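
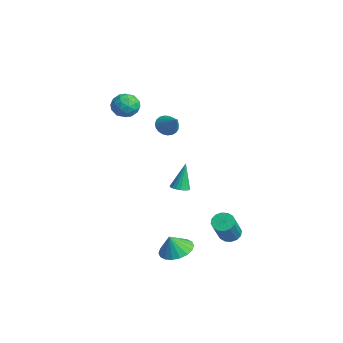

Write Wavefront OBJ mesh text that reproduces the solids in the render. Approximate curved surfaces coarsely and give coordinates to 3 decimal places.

v 3.615 0.299 -4.119
v 4.559 0.506 -4.031
v 3.605 -0.099 -3.061
v 4.369 0.869 -3.896
v 4.029 1.119 -3.805
v 3.607 1.207 -3.776
v 3.187 1.115 -3.815
v 2.852 0.862 -3.914
v 2.668 0.497 -4.053
v 2.671 0.093 -4.206
v 2.862 -0.27 -4.341
v 3.202 -0.52 -4.432
v 3.623 -0.608 -4.461
v 4.043 -0.516 -4.422
v 4.379 -0.263 -4.323
v 4.563 0.102 -4.184
v -3.318 0.59 3.044
v -2.653 0.972 3.44
v -3.007 -0.612 3.68
v -2.342 -0.23 4.076
v -3.151 -0.018 4.288
v -3.343 0.725 3.895
v -2.317 -0.365 3.225
v -2.509 0.378 2.832
v -2.035 0.381 3.552
v -2.55 0.596 4.209
v -3.11 -0.236 2.911
v -3.625 -0.021 3.568
v -3.013 0.887 3.186
v -2.647 -0.527 3.934
v -3.122 -0.402 4.059
v -2.732 -0.177 4.291
v -3.418 0.742 3.454
v -3.027 0.966 3.686
v -3.32 0.384 4.185
v -2.633 -0.606 3.434
v -2.242 -0.382 3.666
v -2.928 0.537 2.829
v -2.538 0.762 3.061
v -2.34 -0.024 2.935
v -2.259 0.764 3.484
v -2.076 0.057 3.858
v -2.061 -0.022 3.358
v -2.174 0.414 3.127
v -2.562 0.89 3.871
v -2.379 0.183 4.245
v -2.854 0.308 4.37
v -2.967 0.745 4.138
v -2.198 0.543 3.936
v -3.281 0.177 2.875
v -3.098 -0.53 3.249
v -2.693 -0.385 2.982
v -2.806 0.052 2.75
v -3.584 0.303 3.262
v -3.401 -0.404 3.636
v -3.486 -0.054 3.993
v -3.599 0.382 3.762
v -3.462 -0.183 3.184
v 2.835 3.76 -4.173
v 3.413 3.908 -4.431
v 4.343 3.048 -2.846
v 3.765 2.9 -2.587
v 3.332 4.173 -4.24
v 4.262 3.313 -2.655
v 3.118 4.328 -4.031
v 4.049 3.467 -2.445
v 2.829 4.33 -3.86
v 3.759 3.47 -2.274
v 2.541 4.18 -3.773
v 3.471 3.319 -2.187
v 2.331 3.917 -3.793
v 3.262 3.056 -2.207
v 2.257 3.612 -3.914
v 3.187 2.752 -2.329
v 2.338 3.347 -4.105
v 3.268 2.487 -2.52
v 2.551 3.193 -4.315
v 3.482 2.332 -2.729
v 2.841 3.19 -4.486
v 3.771 2.33 -2.9
v 3.129 3.341 -4.573
v 4.059 2.48 -2.987
v 3.338 3.604 -4.553
v 4.269 2.743 -2.967
v 1.198 1.587 -1.066
v 1.516 2.03 -1.139
v 0.922 2.053 0.546
v 1.294 2.112 -1.201
v 1.052 2.089 -1.236
v 0.84 1.968 -1.237
v 0.698 1.771 -1.204
v 0.656 1.537 -1.144
v 0.721 1.314 -1.069
v 0.88 1.144 -0.992
v 1.102 1.063 -0.931
v 1.344 1.085 -0.896
v 1.556 1.206 -0.894
v 1.698 1.403 -0.927
v 1.74 1.637 -0.987
v 1.675 1.86 -1.063
v -3.908 3.088 0.872
v -3.456 3.201 0.323
v -2.812 3.252 1.808
v -3.55 3.478 0.384
v -3.706 3.688 0.53
v -3.897 3.794 0.735
v -4.089 3.778 0.963
v -4.251 3.643 1.176
v -4.353 3.411 1.336
v -4.378 3.124 1.416
v -4.322 2.83 1.402
v -4.194 2.581 1.296
v -4.016 2.419 1.117
v -3.82 2.373 0.896
v -3.639 2.451 0.67
v -3.505 2.638 0.48
v -3.44 2.904 0.357
f 2 1 4
f 2 4 3
f 4 1 5
f 4 5 3
f 5 1 6
f 5 6 3
f 6 1 7
f 6 7 3
f 7 1 8
f 7 8 3
f 8 1 9
f 8 9 3
f 9 1 10
f 9 10 3
f 10 1 11
f 10 11 3
f 11 1 12
f 11 12 3
f 12 1 13
f 12 13 3
f 13 1 14
f 13 14 3
f 14 1 15
f 14 15 3
f 15 1 16
f 15 16 3
f 16 1 2
f 16 2 3
f 17 54 33
f 54 28 57
f 33 57 22
f 54 57 33
f 17 33 29
f 33 22 34
f 29 34 18
f 33 34 29
f 17 29 38
f 29 18 39
f 38 39 24
f 29 39 38
f 17 38 50
f 38 24 53
f 50 53 27
f 38 53 50
f 17 50 54
f 50 27 58
f 54 58 28
f 50 58 54
f 18 34 45
f 34 22 48
f 45 48 26
f 34 48 45
f 22 57 35
f 57 28 56
f 35 56 21
f 57 56 35
f 28 58 55
f 58 27 51
f 55 51 19
f 58 51 55
f 27 53 52
f 53 24 40
f 52 40 23
f 53 40 52
f 24 39 44
f 39 18 41
f 44 41 25
f 39 41 44
f 20 46 32
f 46 26 47
f 32 47 21
f 46 47 32
f 20 32 30
f 32 21 31
f 30 31 19
f 32 31 30
f 20 30 37
f 30 19 36
f 37 36 23
f 30 36 37
f 20 37 42
f 37 23 43
f 42 43 25
f 37 43 42
f 20 42 46
f 42 25 49
f 46 49 26
f 42 49 46
f 21 47 35
f 47 26 48
f 35 48 22
f 47 48 35
f 19 31 55
f 31 21 56
f 55 56 28
f 31 56 55
f 23 36 52
f 36 19 51
f 52 51 27
f 36 51 52
f 25 43 44
f 43 23 40
f 44 40 24
f 43 40 44
f 26 49 45
f 49 25 41
f 45 41 18
f 49 41 45
f 60 59 63
f 60 63 61
f 61 63 64
f 61 64 62
f 63 59 65
f 63 65 64
f 64 65 66
f 64 66 62
f 65 59 67
f 65 67 66
f 66 67 68
f 66 68 62
f 67 59 69
f 67 69 68
f 68 69 70
f 68 70 62
f 69 59 71
f 69 71 70
f 70 71 72
f 70 72 62
f 71 59 73
f 71 73 72
f 72 73 74
f 72 74 62
f 73 59 75
f 73 75 74
f 74 75 76
f 74 76 62
f 75 59 77
f 75 77 76
f 76 77 78
f 76 78 62
f 77 59 79
f 77 79 78
f 78 79 80
f 78 80 62
f 79 59 81
f 79 81 80
f 80 81 82
f 80 82 62
f 81 59 83
f 81 83 82
f 82 83 84
f 82 84 62
f 83 59 60
f 83 60 84
f 84 60 61
f 84 61 62
f 86 85 88
f 86 88 87
f 88 85 89
f 88 89 87
f 89 85 90
f 89 90 87
f 90 85 91
f 90 91 87
f 91 85 92
f 91 92 87
f 92 85 93
f 92 93 87
f 93 85 94
f 93 94 87
f 94 85 95
f 94 95 87
f 95 85 96
f 95 96 87
f 96 85 97
f 96 97 87
f 97 85 98
f 97 98 87
f 98 85 99
f 98 99 87
f 99 85 100
f 99 100 87
f 100 85 86
f 100 86 87
f 102 101 104
f 102 104 103
f 104 101 105
f 104 105 103
f 105 101 106
f 105 106 103
f 106 101 107
f 106 107 103
f 107 101 108
f 107 108 103
f 108 101 109
f 108 109 103
f 109 101 110
f 109 110 103
f 110 101 111
f 110 111 103
f 111 101 112
f 111 112 103
f 112 101 113
f 112 113 103
f 113 101 114
f 113 114 103
f 114 101 115
f 114 115 103
f 115 101 116
f 115 116 103
f 116 101 117
f 116 117 103
f 117 101 102
f 117 102 103



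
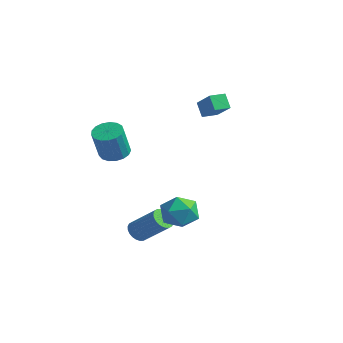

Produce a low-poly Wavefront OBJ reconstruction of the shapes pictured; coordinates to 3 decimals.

v -0.742 -3.201 -3.189
v -0.3 -3.43 -3.56
v 0.983 -2.927 -2.341
v 0.542 -2.699 -1.971
v -0.315 -3.201 -3.639
v 0.969 -2.699 -2.42
v -0.394 -2.973 -3.649
v 0.889 -2.47 -2.431
v -0.527 -2.78 -3.59
v 0.757 -2.277 -2.371
v -0.692 -2.65 -3.469
v 0.592 -2.148 -2.25
v -0.865 -2.605 -3.306
v 0.419 -2.102 -2.087
v -1.019 -2.65 -3.125
v 0.265 -2.148 -1.906
v -1.131 -2.78 -2.954
v 0.153 -2.277 -1.735
v -1.183 -2.973 -2.819
v 0.1 -2.47 -1.6
v -1.169 -3.201 -2.74
v 0.115 -2.699 -1.521
v -1.089 -3.43 -2.729
v 0.194 -2.927 -1.511
v -0.957 -3.623 -2.789
v 0.327 -3.12 -1.57
v -0.792 -3.752 -2.91
v 0.492 -3.25 -1.691
v -0.619 -3.798 -3.073
v 0.665 -3.295 -1.854
v -0.465 -3.752 -3.254
v 0.819 -3.25 -2.035
v -0.353 -3.623 -3.425
v 0.931 -3.12 -2.206
v -2.845 -2.823 1.238
v -2.108 -2.566 1.225
v -1.859 -3.2 2.87
v -2.595 -3.457 2.882
v -2.301 -2.279 1.365
v -2.052 -2.912 3.01
v -2.618 -2.116 1.476
v -2.369 -2.749 3.121
v -2.987 -2.115 1.532
v -2.738 -2.749 3.177
v -3.324 -2.277 1.521
v -3.075 -2.91 3.165
v -3.55 -2.563 1.445
v -3.301 -3.197 3.089
v -3.615 -2.91 1.321
v -3.366 -3.543 2.966
v -3.504 -3.236 1.178
v -3.255 -3.87 2.823
v -3.241 -3.468 1.049
v -2.992 -4.101 2.694
v -2.888 -3.552 0.963
v -2.639 -4.186 2.608
v -2.524 -3.469 0.94
v -2.275 -4.103 2.585
v -2.234 -3.239 0.985
v -1.985 -3.872 2.63
v -2.084 -2.913 1.088
v -1.835 -3.546 2.733
v 0.499 -1.807 -1.002
v 1.481 -1.522 -0.87
v 0.999 -3.098 -1.93
v 1.981 -2.813 -1.798
v 1.441 -3.183 -1.003
v 1.132 -2.385 -0.429
v 1.348 -2.235 -2.371
v 1.039 -1.437 -1.797
v 2.005 -1.786 -1.716
v 2.062 -2.372 -0.871
v 0.418 -2.248 -1.929
v 0.475 -2.834 -1.084
v -1.656 1.65 2.664
v -2.199 1.8 3.392
v -1.467 2.488 2.632
v -2.01 2.638 3.36
v -0.49 1.422 3.58
v -1.033 1.572 4.308
v -0.301 2.26 3.548
v -0.844 2.41 4.276
f 2 1 5
f 2 5 3
f 3 5 6
f 3 6 4
f 5 1 7
f 5 7 6
f 6 7 8
f 6 8 4
f 7 1 9
f 7 9 8
f 8 9 10
f 8 10 4
f 9 1 11
f 9 11 10
f 10 11 12
f 10 12 4
f 11 1 13
f 11 13 12
f 12 13 14
f 12 14 4
f 13 1 15
f 13 15 14
f 14 15 16
f 14 16 4
f 15 1 17
f 15 17 16
f 16 17 18
f 16 18 4
f 17 1 19
f 17 19 18
f 18 19 20
f 18 20 4
f 19 1 21
f 19 21 20
f 20 21 22
f 20 22 4
f 21 1 23
f 21 23 22
f 22 23 24
f 22 24 4
f 23 1 25
f 23 25 24
f 24 25 26
f 24 26 4
f 25 1 27
f 25 27 26
f 26 27 28
f 26 28 4
f 27 1 29
f 27 29 28
f 28 29 30
f 28 30 4
f 29 1 31
f 29 31 30
f 30 31 32
f 30 32 4
f 31 1 33
f 31 33 32
f 32 33 34
f 32 34 4
f 33 1 2
f 33 2 34
f 34 2 3
f 34 3 4
f 36 35 39
f 36 39 37
f 37 39 40
f 37 40 38
f 39 35 41
f 39 41 40
f 40 41 42
f 40 42 38
f 41 35 43
f 41 43 42
f 42 43 44
f 42 44 38
f 43 35 45
f 43 45 44
f 44 45 46
f 44 46 38
f 45 35 47
f 45 47 46
f 46 47 48
f 46 48 38
f 47 35 49
f 47 49 48
f 48 49 50
f 48 50 38
f 49 35 51
f 49 51 50
f 50 51 52
f 50 52 38
f 51 35 53
f 51 53 52
f 52 53 54
f 52 54 38
f 53 35 55
f 53 55 54
f 54 55 56
f 54 56 38
f 55 35 57
f 55 57 56
f 56 57 58
f 56 58 38
f 57 35 59
f 57 59 58
f 58 59 60
f 58 60 38
f 59 35 61
f 59 61 60
f 60 61 62
f 60 62 38
f 61 35 36
f 61 36 62
f 62 36 37
f 62 37 38
f 63 74 68
f 63 68 64
f 63 64 70
f 63 70 73
f 63 73 74
f 64 68 72
f 68 74 67
f 74 73 65
f 73 70 69
f 70 64 71
f 66 72 67
f 66 67 65
f 66 65 69
f 66 69 71
f 66 71 72
f 67 72 68
f 65 67 74
f 69 65 73
f 71 69 70
f 72 71 64
f 76 78 75
f 79 76 75
f 75 78 77
f 77 79 75
f 76 82 78
f 80 76 79
f 80 82 76
f 78 82 77
f 81 79 77
f 77 82 81
f 81 80 79
f 82 80 81



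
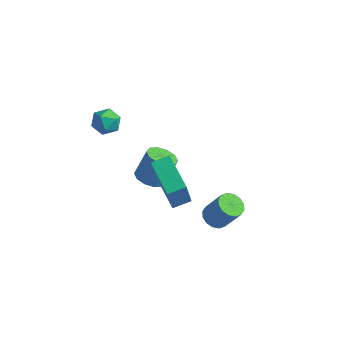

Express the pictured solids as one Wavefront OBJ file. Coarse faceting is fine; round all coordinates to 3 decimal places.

v 3.38 1.901 -2.434
v 3.902 1.481 -2.696
v 4.723 1.638 -1.308
v 4.2 2.059 -1.046
v 4 1.828 -2.792
v 4.821 1.985 -1.405
v 3.931 2.194 -2.793
v 4.752 2.351 -1.405
v 3.714 2.482 -2.698
v 4.535 2.639 -1.31
v 3.408 2.614 -2.531
v 4.229 2.771 -1.144
v 3.094 2.556 -2.339
v 3.915 2.713 -0.951
v 2.857 2.322 -2.172
v 3.678 2.479 -0.784
v 2.759 1.975 -2.075
v 3.58 2.132 -0.688
v 2.828 1.609 -2.075
v 3.649 1.766 -0.687
v 3.045 1.321 -2.17
v 3.866 1.478 -0.782
v 3.351 1.189 -2.336
v 4.172 1.346 -0.949
v 3.665 1.247 -2.529
v 4.486 1.404 -1.141
v -0.184 1.915 -1.395
v 0.048 1.171 0.555
v 0.367 2.714 -1.156
v 0.6 1.97 0.794
v 1.56 0.89 -1.994
v 1.793 0.146 -0.044
v 2.112 1.689 -1.755
v 2.344 0.945 0.195
v -1.453 3.076 -3.249
v -0.781 2.562 -3.163
v -0.476 3.211 -1.666
v -1.147 3.724 -1.751
v -0.617 3.007 -3.389
v -0.312 3.656 -1.892
v -0.773 3.478 -3.562
v -0.467 4.127 -2.065
v -1.188 3.795 -3.615
v -0.882 4.444 -2.118
v -1.704 3.838 -3.528
v -1.399 4.487 -2.031
v -2.124 3.589 -3.334
v -1.819 4.238 -1.837
v -2.288 3.144 -3.108
v -1.983 3.793 -1.611
v -2.133 2.673 -2.935
v -1.827 3.322 -1.438
v -1.718 2.356 -2.882
v -1.412 3.005 -1.385
v -1.201 2.313 -2.969
v -0.896 2.962 -1.472
v -2.758 1.637 2.9
v -2.293 1.884 2.271
v -3.007 0.496 2.269
v -2.542 0.743 1.64
v -2.195 0.563 2.361
v -2.041 1.268 2.751
v -3.259 1.112 1.789
v -3.105 1.817 2.179
v -2.603 1.559 1.585
v -1.945 1.22 1.938
v -3.355 1.16 2.602
v -2.697 0.821 2.955
f 2 1 5
f 2 5 3
f 3 5 6
f 3 6 4
f 5 1 7
f 5 7 6
f 6 7 8
f 6 8 4
f 7 1 9
f 7 9 8
f 8 9 10
f 8 10 4
f 9 1 11
f 9 11 10
f 10 11 12
f 10 12 4
f 11 1 13
f 11 13 12
f 12 13 14
f 12 14 4
f 13 1 15
f 13 15 14
f 14 15 16
f 14 16 4
f 15 1 17
f 15 17 16
f 16 17 18
f 16 18 4
f 17 1 19
f 17 19 18
f 18 19 20
f 18 20 4
f 19 1 21
f 19 21 20
f 20 21 22
f 20 22 4
f 21 1 23
f 21 23 22
f 22 23 24
f 22 24 4
f 23 1 25
f 23 25 24
f 24 25 26
f 24 26 4
f 25 1 2
f 25 2 26
f 26 2 3
f 26 3 4
f 28 30 27
f 31 28 27
f 27 30 29
f 29 31 27
f 28 34 30
f 32 28 31
f 32 34 28
f 30 34 29
f 33 31 29
f 29 34 33
f 33 32 31
f 34 32 33
f 36 35 39
f 36 39 37
f 37 39 40
f 37 40 38
f 39 35 41
f 39 41 40
f 40 41 42
f 40 42 38
f 41 35 43
f 41 43 42
f 42 43 44
f 42 44 38
f 43 35 45
f 43 45 44
f 44 45 46
f 44 46 38
f 45 35 47
f 45 47 46
f 46 47 48
f 46 48 38
f 47 35 49
f 47 49 48
f 48 49 50
f 48 50 38
f 49 35 51
f 49 51 50
f 50 51 52
f 50 52 38
f 51 35 53
f 51 53 52
f 52 53 54
f 52 54 38
f 53 35 55
f 53 55 54
f 54 55 56
f 54 56 38
f 55 35 36
f 55 36 56
f 56 36 37
f 56 37 38
f 57 68 62
f 57 62 58
f 57 58 64
f 57 64 67
f 57 67 68
f 58 62 66
f 62 68 61
f 68 67 59
f 67 64 63
f 64 58 65
f 60 66 61
f 60 61 59
f 60 59 63
f 60 63 65
f 60 65 66
f 61 66 62
f 59 61 68
f 63 59 67
f 65 63 64
f 66 65 58



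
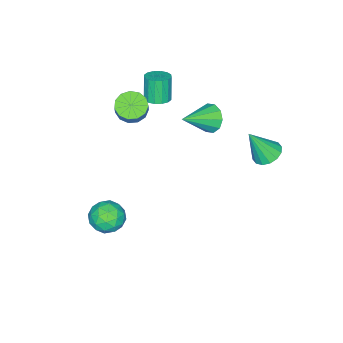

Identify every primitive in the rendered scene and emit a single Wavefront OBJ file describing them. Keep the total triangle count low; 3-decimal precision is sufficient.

v -3.283 -3.234 1.696
v -2.582 -3.331 1.876
v -2.997 -3.603 3.344
v -3.697 -3.506 3.164
v -2.645 -2.962 1.926
v -3.06 -3.234 3.395
v -2.88 -2.666 1.915
v -3.294 -2.938 3.383
v -3.222 -2.522 1.845
v -3.637 -2.794 3.313
v -3.58 -2.569 1.735
v -3.995 -2.84 3.203
v -3.859 -2.794 1.614
v -4.274 -3.066 3.083
v -3.983 -3.137 1.516
v -4.398 -3.409 2.984
v -3.92 -3.506 1.465
v -4.335 -3.778 2.934
v -3.686 -3.802 1.477
v -4.1 -4.074 2.945
v -3.343 -3.946 1.547
v -3.758 -4.218 3.015
v -2.985 -3.9 1.657
v -3.4 -4.171 3.125
v -2.706 -3.674 1.777
v -3.121 -3.946 3.246
v -1.763 -3.793 1.727
v -1.129 -4.394 1.617
v -0.664 -4.068 2.524
v -1.297 -3.467 2.633
v -0.973 -3.982 1.389
v -0.507 -3.657 2.296
v -1.067 -3.511 1.268
v -0.601 -3.185 2.175
v -1.382 -3.129 1.293
v -0.916 -2.803 2.199
v -1.818 -2.957 1.455
v -1.352 -2.632 2.362
v -2.237 -3.051 1.704
v -1.771 -2.726 2.611
v -2.505 -3.381 1.96
v -2.039 -3.055 2.867
v -2.537 -3.841 2.142
v -2.072 -3.516 3.048
v -2.324 -4.286 2.192
v -1.858 -3.96 3.099
v -1.933 -4.574 2.094
v -1.467 -4.249 3.001
v -1.487 -4.614 1.88
v -1.022 -4.289 2.787
v -3.932 3.177 0.214
v -3.411 2.636 -0.205
v -3.268 2.443 1.986
v -3.169 3.004 -0.144
v -3.132 3.419 0.014
v -3.309 3.769 0.225
v -3.653 3.96 0.433
v -4.072 3.941 0.582
v -4.453 3.718 0.633
v -4.695 3.349 0.571
v -4.733 2.934 0.414
v -4.556 2.585 0.203
v -4.212 2.394 -0.006
v -3.793 2.412 -0.155
v 1.868 -1.565 -3.401
v 2.571 -1.889 -4.097
v 2.169 -2.931 -2.463
v 2.872 -3.255 -3.159
v 3.066 -2.415 -2.576
v 2.88 -1.57 -3.155
v 1.86 -3.25 -3.405
v 1.674 -2.405 -3.984
v 2.566 -2.929 -4.1
v 3.311 -2.413 -3.587
v 1.429 -2.407 -2.973
v 2.174 -1.891 -2.46
v 2.193 -1.607 -3.831
v 2.547 -3.213 -2.729
v 2.661 -2.719 -2.386
v 3.074 -2.909 -2.795
v 2.374 -1.42 -3.278
v 2.788 -1.61 -3.687
v 3.078 -1.919 -2.793
v 1.952 -3.21 -2.873
v 2.366 -3.4 -3.282
v 1.666 -1.911 -3.765
v 2.079 -2.101 -4.174
v 1.662 -2.901 -3.767
v 2.603 -2.409 -4.242
v 2.78 -3.212 -3.691
v 2.186 -3.209 -3.835
v 2.076 -2.713 -4.176
v 3.041 -2.106 -3.941
v 3.218 -2.909 -3.39
v 3.332 -2.415 -3.047
v 3.223 -1.919 -3.387
v 3.038 -2.717 -3.942
v 1.522 -1.911 -3.17
v 1.699 -2.714 -2.619
v 1.517 -2.901 -3.173
v 1.408 -2.405 -3.513
v 1.96 -1.608 -2.869
v 2.137 -2.411 -2.318
v 2.664 -2.107 -2.384
v 2.554 -1.611 -2.725
v 1.702 -2.103 -2.618
v -4.454 -0.686 0.508
v -3.947 -0.147 -0.039
v -2.766 -1.334 1.432
v -4.086 0.153 0.424
v -4.365 0.132 0.919
v -4.678 -0.202 1.257
v -4.905 -0.72 1.308
v -4.96 -1.226 1.054
v -4.821 -1.525 0.591
v -4.542 -1.504 0.096
v -4.229 -1.171 -0.241
v -4.002 -0.652 -0.293
f 2 1 5
f 2 5 3
f 3 5 6
f 3 6 4
f 5 1 7
f 5 7 6
f 6 7 8
f 6 8 4
f 7 1 9
f 7 9 8
f 8 9 10
f 8 10 4
f 9 1 11
f 9 11 10
f 10 11 12
f 10 12 4
f 11 1 13
f 11 13 12
f 12 13 14
f 12 14 4
f 13 1 15
f 13 15 14
f 14 15 16
f 14 16 4
f 15 1 17
f 15 17 16
f 16 17 18
f 16 18 4
f 17 1 19
f 17 19 18
f 18 19 20
f 18 20 4
f 19 1 21
f 19 21 20
f 20 21 22
f 20 22 4
f 21 1 23
f 21 23 22
f 22 23 24
f 22 24 4
f 23 1 25
f 23 25 24
f 24 25 26
f 24 26 4
f 25 1 2
f 25 2 26
f 26 2 3
f 26 3 4
f 28 27 31
f 28 31 29
f 29 31 32
f 29 32 30
f 31 27 33
f 31 33 32
f 32 33 34
f 32 34 30
f 33 27 35
f 33 35 34
f 34 35 36
f 34 36 30
f 35 27 37
f 35 37 36
f 36 37 38
f 36 38 30
f 37 27 39
f 37 39 38
f 38 39 40
f 38 40 30
f 39 27 41
f 39 41 40
f 40 41 42
f 40 42 30
f 41 27 43
f 41 43 42
f 42 43 44
f 42 44 30
f 43 27 45
f 43 45 44
f 44 45 46
f 44 46 30
f 45 27 47
f 45 47 46
f 46 47 48
f 46 48 30
f 47 27 49
f 47 49 48
f 48 49 50
f 48 50 30
f 49 27 28
f 49 28 50
f 50 28 29
f 50 29 30
f 52 51 54
f 52 54 53
f 54 51 55
f 54 55 53
f 55 51 56
f 55 56 53
f 56 51 57
f 56 57 53
f 57 51 58
f 57 58 53
f 58 51 59
f 58 59 53
f 59 51 60
f 59 60 53
f 60 51 61
f 60 61 53
f 61 51 62
f 61 62 53
f 62 51 63
f 62 63 53
f 63 51 64
f 63 64 53
f 64 51 52
f 64 52 53
f 65 102 81
f 102 76 105
f 81 105 70
f 102 105 81
f 65 81 77
f 81 70 82
f 77 82 66
f 81 82 77
f 65 77 86
f 77 66 87
f 86 87 72
f 77 87 86
f 65 86 98
f 86 72 101
f 98 101 75
f 86 101 98
f 65 98 102
f 98 75 106
f 102 106 76
f 98 106 102
f 66 82 93
f 82 70 96
f 93 96 74
f 82 96 93
f 70 105 83
f 105 76 104
f 83 104 69
f 105 104 83
f 76 106 103
f 106 75 99
f 103 99 67
f 106 99 103
f 75 101 100
f 101 72 88
f 100 88 71
f 101 88 100
f 72 87 92
f 87 66 89
f 92 89 73
f 87 89 92
f 68 94 80
f 94 74 95
f 80 95 69
f 94 95 80
f 68 80 78
f 80 69 79
f 78 79 67
f 80 79 78
f 68 78 85
f 78 67 84
f 85 84 71
f 78 84 85
f 68 85 90
f 85 71 91
f 90 91 73
f 85 91 90
f 68 90 94
f 90 73 97
f 94 97 74
f 90 97 94
f 69 95 83
f 95 74 96
f 83 96 70
f 95 96 83
f 67 79 103
f 79 69 104
f 103 104 76
f 79 104 103
f 71 84 100
f 84 67 99
f 100 99 75
f 84 99 100
f 73 91 92
f 91 71 88
f 92 88 72
f 91 88 92
f 74 97 93
f 97 73 89
f 93 89 66
f 97 89 93
f 108 107 110
f 108 110 109
f 110 107 111
f 110 111 109
f 111 107 112
f 111 112 109
f 112 107 113
f 112 113 109
f 113 107 114
f 113 114 109
f 114 107 115
f 114 115 109
f 115 107 116
f 115 116 109
f 116 107 117
f 116 117 109
f 117 107 118
f 117 118 109
f 118 107 108
f 118 108 109



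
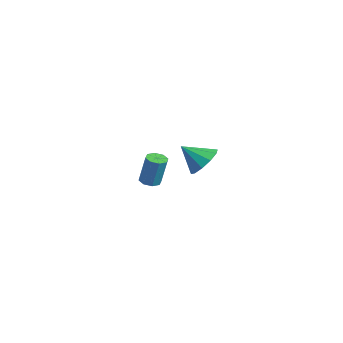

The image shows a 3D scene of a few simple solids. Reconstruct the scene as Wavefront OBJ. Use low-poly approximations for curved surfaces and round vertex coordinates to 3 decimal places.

v -3.491 -0.855 -4.073
v -2.943 -0.484 -4.229
v -2.581 -0.194 -2.263
v -3.129 -0.565 -2.107
v -3.375 -0.195 -4.192
v -3.012 0.094 -2.225
v -3.875 -0.293 -4.085
v -3.512 -0.004 -2.119
v -4.15 -0.72 -3.971
v -3.787 -0.431 -2.005
v -4.039 -1.226 -3.917
v -3.677 -0.936 -1.951
v -3.608 -1.514 -3.955
v -3.245 -1.225 -1.988
v -3.108 -1.416 -4.061
v -2.745 -1.127 -2.095
v -2.833 -0.989 -4.175
v -2.47 -0.7 -2.209
v 4.216 -0.846 1.087
v 5.161 -1.384 1.162
v 3.524 -1.914 2.153
v 5.155 -0.906 1.636
v 4.79 -0.405 1.901
v 4.206 -0.073 1.855
v 3.626 -0.036 1.515
v 3.271 -0.309 1.012
v 3.277 -0.787 0.537
v 3.641 -1.288 0.272
v 4.225 -1.62 0.319
v 4.806 -1.657 0.659
f 2 1 5
f 2 5 3
f 3 5 6
f 3 6 4
f 5 1 7
f 5 7 6
f 6 7 8
f 6 8 4
f 7 1 9
f 7 9 8
f 8 9 10
f 8 10 4
f 9 1 11
f 9 11 10
f 10 11 12
f 10 12 4
f 11 1 13
f 11 13 12
f 12 13 14
f 12 14 4
f 13 1 15
f 13 15 14
f 14 15 16
f 14 16 4
f 15 1 17
f 15 17 16
f 16 17 18
f 16 18 4
f 17 1 2
f 17 2 18
f 18 2 3
f 18 3 4
f 20 19 22
f 20 22 21
f 22 19 23
f 22 23 21
f 23 19 24
f 23 24 21
f 24 19 25
f 24 25 21
f 25 19 26
f 25 26 21
f 26 19 27
f 26 27 21
f 27 19 28
f 27 28 21
f 28 19 29
f 28 29 21
f 29 19 30
f 29 30 21
f 30 19 20
f 30 20 21



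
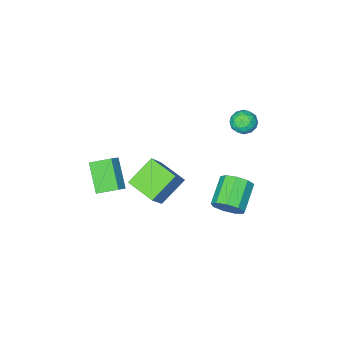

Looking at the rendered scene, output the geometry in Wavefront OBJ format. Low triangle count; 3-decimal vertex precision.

v -2.96 2.411 2.915
v -2.5 1.769 2.625
v -4.1 1.731 2.615
v -3.64 1.089 2.325
v -3.65 1.261 3.148
v -2.945 1.682 3.334
v -3.655 1.818 1.906
v -2.95 2.239 2.092
v -2.93 1.402 2.002
v -2.927 1.058 2.769
v -3.673 2.442 2.471
v -3.67 2.098 3.238
v -2.63 2.15 2.796
v -3.97 1.35 2.444
v -3.976 1.452 2.928
v -3.706 1.074 2.757
v -2.891 2.098 3.213
v -2.621 1.721 3.042
v -3.297 1.423 3.35
v -3.979 1.779 2.198
v -3.709 1.402 2.027
v -2.894 2.426 2.483
v -2.624 2.048 2.312
v -3.303 2.077 1.89
v -2.612 1.557 2.259
v -3.283 1.157 2.083
v -3.291 1.586 1.837
v -2.877 1.833 1.946
v -2.611 1.355 2.711
v -3.281 0.955 2.534
v -3.286 1.056 3.018
v -2.872 1.303 3.127
v -2.863 1.139 2.344
v -3.319 2.545 2.706
v -3.989 2.145 2.529
v -3.728 2.197 2.113
v -3.314 2.444 2.222
v -3.317 2.343 3.157
v -3.988 1.943 2.981
v -3.723 1.667 3.294
v -3.309 1.914 3.403
v -3.737 2.361 2.896
v 4.144 2.273 1.549
v 2.57 2.169 2.661
v 3.732 3.907 1.118
v 2.158 3.804 2.23
v 5.242 2.976 3.17
v 3.668 2.873 4.282
v 4.83 4.611 2.739
v 3.256 4.507 3.851
v 2.453 -2.269 -0.705
v 3.125 -1.961 -0.141
v 2.956 -0.82 -2.096
v 3.628 -0.512 -1.531
v 3.372 -3.168 -1.309
v 4.044 -2.86 -0.744
v 3.875 -1.719 -2.699
v 4.547 -1.411 -2.135
v -1.617 2.698 -3.756
v -0.965 2.453 -3.026
v -2.37 1.436 -2.113
v -3.023 1.682 -2.844
v -1.288 3.042 -2.866
v -2.693 2.026 -1.953
v -1.765 3.471 -3.123
v -3.17 2.454 -2.21
v -2.173 3.538 -3.676
v -3.578 2.522 -2.763
v -2.321 3.212 -4.267
v -3.726 2.196 -3.354
v -2.14 2.646 -4.619
v -3.545 1.629 -3.706
v -1.714 2.104 -4.567
v -3.12 1.088 -3.654
v -1.243 1.84 -4.136
v -2.649 0.824 -3.223
v -0.947 1.978 -3.527
v -2.353 0.961 -2.614
f 1 38 17
f 38 12 41
f 17 41 6
f 38 41 17
f 1 17 13
f 17 6 18
f 13 18 2
f 17 18 13
f 1 13 22
f 13 2 23
f 22 23 8
f 13 23 22
f 1 22 34
f 22 8 37
f 34 37 11
f 22 37 34
f 1 34 38
f 34 11 42
f 38 42 12
f 34 42 38
f 2 18 29
f 18 6 32
f 29 32 10
f 18 32 29
f 6 41 19
f 41 12 40
f 19 40 5
f 41 40 19
f 12 42 39
f 42 11 35
f 39 35 3
f 42 35 39
f 11 37 36
f 37 8 24
f 36 24 7
f 37 24 36
f 8 23 28
f 23 2 25
f 28 25 9
f 23 25 28
f 4 30 16
f 30 10 31
f 16 31 5
f 30 31 16
f 4 16 14
f 16 5 15
f 14 15 3
f 16 15 14
f 4 14 21
f 14 3 20
f 21 20 7
f 14 20 21
f 4 21 26
f 21 7 27
f 26 27 9
f 21 27 26
f 4 26 30
f 26 9 33
f 30 33 10
f 26 33 30
f 5 31 19
f 31 10 32
f 19 32 6
f 31 32 19
f 3 15 39
f 15 5 40
f 39 40 12
f 15 40 39
f 7 20 36
f 20 3 35
f 36 35 11
f 20 35 36
f 9 27 28
f 27 7 24
f 28 24 8
f 27 24 28
f 10 33 29
f 33 9 25
f 29 25 2
f 33 25 29
f 44 46 43
f 47 44 43
f 43 46 45
f 45 47 43
f 44 50 46
f 48 44 47
f 48 50 44
f 46 50 45
f 49 47 45
f 45 50 49
f 49 48 47
f 50 48 49
f 52 54 51
f 55 52 51
f 51 54 53
f 53 55 51
f 52 58 54
f 56 52 55
f 56 58 52
f 54 58 53
f 57 55 53
f 53 58 57
f 57 56 55
f 58 56 57
f 60 59 63
f 60 63 61
f 61 63 64
f 61 64 62
f 63 59 65
f 63 65 64
f 64 65 66
f 64 66 62
f 65 59 67
f 65 67 66
f 66 67 68
f 66 68 62
f 67 59 69
f 67 69 68
f 68 69 70
f 68 70 62
f 69 59 71
f 69 71 70
f 70 71 72
f 70 72 62
f 71 59 73
f 71 73 72
f 72 73 74
f 72 74 62
f 73 59 75
f 73 75 74
f 74 75 76
f 74 76 62
f 75 59 77
f 75 77 76
f 76 77 78
f 76 78 62
f 77 59 60
f 77 60 78
f 78 60 61
f 78 61 62



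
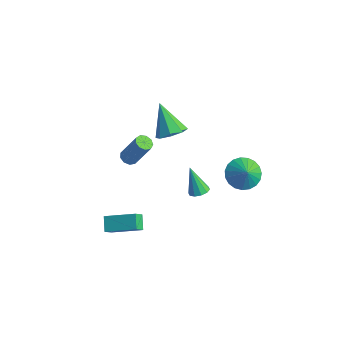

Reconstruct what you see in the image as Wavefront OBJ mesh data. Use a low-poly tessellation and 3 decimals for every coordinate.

v -2.001 0.013 3.128
v -1.497 -0.516 3.653
v -3.259 0.327 4.652
v -1.302 0.144 3.679
v -1.516 0.728 3.382
v -2.015 0.892 2.936
v -2.506 0.542 2.603
v -2.701 -0.118 2.578
v -2.487 -0.701 2.875
v -1.988 -0.866 3.32
v -3.362 -1.863 1.277
v -2.895 -1.834 1.05
v -2.111 -1.409 2.716
v -2.578 -1.437 2.943
v -3.054 -1.516 1.043
v -2.269 -1.09 2.709
v -3.356 -1.36 1.146
v -2.572 -0.934 2.812
v -3.662 -1.439 1.31
v -2.877 -1.013 2.976
v -3.827 -1.717 1.458
v -3.043 -1.291 3.124
v -3.775 -2.063 1.522
v -2.99 -1.637 3.188
v -3.53 -2.315 1.471
v -2.745 -1.889 3.137
v -3.206 -2.356 1.33
v -2.422 -1.93 2.996
v -2.955 -2.166 1.163
v -2.171 -1.74 2.829
v -2.886 -3.68 -2.477
v -2.762 -4.277 -1.815
v -1.469 -2.689 -1.849
v -1.345 -3.286 -1.187
v -2.295 -4.174 -3.033
v -2.171 -4.771 -2.371
v -0.878 -3.183 -2.405
v -0.754 -3.78 -1.743
v 0.288 3.188 -1.229
v 1.083 3.729 -1.598
v 0.892 2.872 -0.391
v 0.887 4.017 -1.348
v 0.588 4.162 -1.078
v 0.237 4.138 -0.834
v -0.106 3.95 -0.658
v -0.38 3.63 -0.581
v -0.539 3.233 -0.616
v -0.554 2.829 -0.757
v -0.424 2.487 -0.98
v -0.171 2.266 -1.245
v 0.161 2.205 -1.508
v 0.516 2.313 -1.723
v 0.831 2.573 -1.852
v 1.052 2.939 -1.873
v 1.141 3.348 -1.783
v -0.038 0.15 -0.75
v 0.363 0.554 -0.561
v -0.802 0.19 0.79
v 0.077 0.738 -0.708
v -0.254 0.697 -0.871
v -0.502 0.447 -0.988
v -0.573 0.084 -1.014
v -0.439 -0.254 -0.939
v -0.152 -0.437 -0.792
v 0.178 -0.396 -0.629
v 0.426 -0.146 -0.512
v 0.497 0.217 -0.486
f 2 1 4
f 2 4 3
f 4 1 5
f 4 5 3
f 5 1 6
f 5 6 3
f 6 1 7
f 6 7 3
f 7 1 8
f 7 8 3
f 8 1 9
f 8 9 3
f 9 1 10
f 9 10 3
f 10 1 2
f 10 2 3
f 12 11 15
f 12 15 13
f 13 15 16
f 13 16 14
f 15 11 17
f 15 17 16
f 16 17 18
f 16 18 14
f 17 11 19
f 17 19 18
f 18 19 20
f 18 20 14
f 19 11 21
f 19 21 20
f 20 21 22
f 20 22 14
f 21 11 23
f 21 23 22
f 22 23 24
f 22 24 14
f 23 11 25
f 23 25 24
f 24 25 26
f 24 26 14
f 25 11 27
f 25 27 26
f 26 27 28
f 26 28 14
f 27 11 29
f 27 29 28
f 28 29 30
f 28 30 14
f 29 11 12
f 29 12 30
f 30 12 13
f 30 13 14
f 32 34 31
f 35 32 31
f 31 34 33
f 33 35 31
f 32 38 34
f 36 32 35
f 36 38 32
f 34 38 33
f 37 35 33
f 33 38 37
f 37 36 35
f 38 36 37
f 40 39 42
f 40 42 41
f 42 39 43
f 42 43 41
f 43 39 44
f 43 44 41
f 44 39 45
f 44 45 41
f 45 39 46
f 45 46 41
f 46 39 47
f 46 47 41
f 47 39 48
f 47 48 41
f 48 39 49
f 48 49 41
f 49 39 50
f 49 50 41
f 50 39 51
f 50 51 41
f 51 39 52
f 51 52 41
f 52 39 53
f 52 53 41
f 53 39 54
f 53 54 41
f 54 39 55
f 54 55 41
f 55 39 40
f 55 40 41
f 57 56 59
f 57 59 58
f 59 56 60
f 59 60 58
f 60 56 61
f 60 61 58
f 61 56 62
f 61 62 58
f 62 56 63
f 62 63 58
f 63 56 64
f 63 64 58
f 64 56 65
f 64 65 58
f 65 56 66
f 65 66 58
f 66 56 67
f 66 67 58
f 67 56 57
f 67 57 58



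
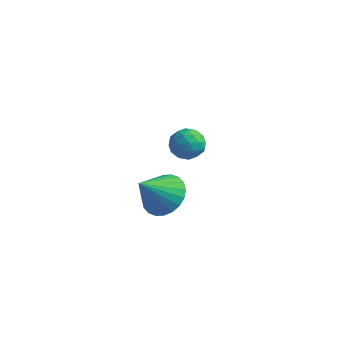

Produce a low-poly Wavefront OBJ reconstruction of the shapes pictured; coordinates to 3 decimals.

v 0.516 3.576 -0.986
v 1.186 3.294 -1.342
v 0.414 2.466 -0.298
v 1.084 2.184 -0.654
v 1.133 2.799 -0.13
v 1.196 3.485 -0.556
v 0.404 2.275 -1.084
v 0.467 2.961 -1.51
v 1.117 2.489 -1.403
v 1.567 2.814 -0.814
v 0.033 2.946 -0.826
v 0.483 3.271 -0.237
v 0.86 3.532 -1.224
v 0.74 2.228 -0.416
v 0.769 2.589 -0.108
v 1.163 2.423 -0.317
v 0.866 3.645 -0.762
v 1.259 3.479 -0.972
v 1.228 3.188 -0.259
v 0.341 2.281 -0.668
v 0.734 2.115 -0.878
v 0.437 3.337 -1.323
v 0.831 3.171 -1.532
v 0.372 2.572 -1.381
v 1.213 2.894 -1.47
v 1.153 2.241 -1.065
v 0.753 2.295 -1.318
v 0.79 2.698 -1.568
v 1.478 3.084 -1.123
v 1.418 2.432 -0.719
v 1.447 2.794 -0.411
v 1.484 3.197 -0.661
v 1.437 2.611 -1.159
v 0.182 3.328 -0.921
v 0.122 2.676 -0.517
v 0.116 2.563 -0.979
v 0.153 2.966 -1.229
v 0.447 3.519 -0.575
v 0.387 2.866 -0.17
v 0.81 3.062 -0.072
v 0.847 3.465 -0.322
v 0.163 3.149 -0.481
v 2.674 -1.842 0.091
v 3.503 -1.605 0.598
v 2.226 -2.878 1.309
v 3.253 -1.338 0.733
v 2.914 -1.148 0.77
v 2.539 -1.063 0.704
v 2.184 -1.097 0.545
v 1.904 -1.245 0.317
v 1.741 -1.483 0.054
v 1.72 -1.776 -0.203
v 1.845 -2.079 -0.415
v 2.095 -2.346 -0.55
v 2.434 -2.536 -0.588
v 2.809 -2.621 -0.522
v 3.163 -2.587 -0.362
v 3.444 -2.439 -0.134
v 3.606 -2.201 0.129
v 3.627 -1.908 0.386
f 1 38 17
f 38 12 41
f 17 41 6
f 38 41 17
f 1 17 13
f 17 6 18
f 13 18 2
f 17 18 13
f 1 13 22
f 13 2 23
f 22 23 8
f 13 23 22
f 1 22 34
f 22 8 37
f 34 37 11
f 22 37 34
f 1 34 38
f 34 11 42
f 38 42 12
f 34 42 38
f 2 18 29
f 18 6 32
f 29 32 10
f 18 32 29
f 6 41 19
f 41 12 40
f 19 40 5
f 41 40 19
f 12 42 39
f 42 11 35
f 39 35 3
f 42 35 39
f 11 37 36
f 37 8 24
f 36 24 7
f 37 24 36
f 8 23 28
f 23 2 25
f 28 25 9
f 23 25 28
f 4 30 16
f 30 10 31
f 16 31 5
f 30 31 16
f 4 16 14
f 16 5 15
f 14 15 3
f 16 15 14
f 4 14 21
f 14 3 20
f 21 20 7
f 14 20 21
f 4 21 26
f 21 7 27
f 26 27 9
f 21 27 26
f 4 26 30
f 26 9 33
f 30 33 10
f 26 33 30
f 5 31 19
f 31 10 32
f 19 32 6
f 31 32 19
f 3 15 39
f 15 5 40
f 39 40 12
f 15 40 39
f 7 20 36
f 20 3 35
f 36 35 11
f 20 35 36
f 9 27 28
f 27 7 24
f 28 24 8
f 27 24 28
f 10 33 29
f 33 9 25
f 29 25 2
f 33 25 29
f 44 43 46
f 44 46 45
f 46 43 47
f 46 47 45
f 47 43 48
f 47 48 45
f 48 43 49
f 48 49 45
f 49 43 50
f 49 50 45
f 50 43 51
f 50 51 45
f 51 43 52
f 51 52 45
f 52 43 53
f 52 53 45
f 53 43 54
f 53 54 45
f 54 43 55
f 54 55 45
f 55 43 56
f 55 56 45
f 56 43 57
f 56 57 45
f 57 43 58
f 57 58 45
f 58 43 59
f 58 59 45
f 59 43 60
f 59 60 45
f 60 43 44
f 60 44 45



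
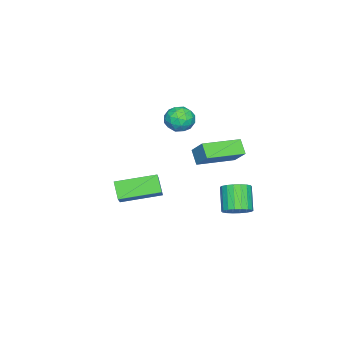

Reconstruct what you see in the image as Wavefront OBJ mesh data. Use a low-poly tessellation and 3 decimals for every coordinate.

v -2.198 2.817 0.768
v -1.778 3.481 1.566
v -1.784 3.228 0.207
v -1.363 3.893 1.004
v -0.777 1.667 0.976
v -0.356 2.332 1.773
v -0.362 2.079 0.414
v 0.058 2.743 1.212
v -4.591 -1.727 -3.846
v -3.36 -1.198 -2.783
v -4.114 -1.284 -4.618
v -2.884 -0.754 -3.555
v -3.576 -3.406 -4.185
v -2.346 -2.876 -3.122
v -3.1 -2.962 -4.957
v -1.869 -2.433 -3.894
v -2.622 3.037 -3.599
v -2.107 3.136 -3.135
v -2.924 2.702 -2.137
v -3.438 2.603 -2.601
v -2.254 3.411 -3.135
v -3.07 2.977 -2.138
v -2.473 3.611 -3.228
v -3.29 3.178 -2.23
v -2.722 3.698 -3.393
v -3.539 3.265 -2.396
v -2.951 3.654 -3.6
v -3.768 3.221 -2.603
v -3.115 3.488 -3.806
v -3.931 3.054 -2.809
v -3.181 3.232 -3.972
v -3.998 2.799 -2.974
v -3.136 2.938 -4.063
v -3.953 2.504 -3.065
v -2.99 2.663 -4.062
v -3.806 2.229 -3.065
v -2.77 2.462 -3.97
v -3.587 2.029 -2.972
v -2.521 2.375 -3.804
v -3.338 1.942 -2.807
v -2.292 2.419 -3.597
v -3.109 1.986 -2.6
v -2.129 2.586 -3.391
v -2.945 2.152 -2.394
v -2.062 2.841 -3.226
v -2.879 2.408 -2.228
v -2.331 0.901 1.291
v -1.788 0.418 1.409
v -3.052 0.262 1.991
v -2.509 -0.221 2.109
v -2.464 0.458 2.389
v -2.019 0.853 1.956
v -2.821 -0.173 1.444
v -2.376 0.222 1.011
v -2.091 -0.246 1.503
v -1.87 0.144 2.087
v -2.97 0.536 1.313
v -2.749 0.926 1.897
v -1.997 0.716 1.288
v -2.843 -0.036 2.112
v -2.817 0.363 2.276
v -2.498 0.079 2.345
v -2.132 0.972 1.61
v -1.813 0.688 1.679
v -2.21 0.711 2.255
v -3.027 -0.008 1.721
v -2.708 -0.292 1.79
v -2.342 0.601 1.055
v -2.023 0.317 1.124
v -2.63 -0.031 1.145
v -1.856 0.042 1.413
v -2.279 -0.334 1.824
v -2.463 -0.306 1.434
v -2.201 -0.074 1.179
v -1.726 0.271 1.756
v -2.149 -0.105 2.168
v -2.123 0.294 2.332
v -1.861 0.527 2.078
v -1.904 -0.119 1.812
v -2.691 0.785 1.232
v -3.114 0.409 1.644
v -2.979 0.153 1.322
v -2.717 0.386 1.068
v -2.561 1.014 1.576
v -2.984 0.638 1.987
v -2.639 0.754 2.221
v -2.377 0.986 1.966
v -2.936 0.799 1.588
f 2 4 1
f 5 2 1
f 1 4 3
f 3 5 1
f 2 8 4
f 6 2 5
f 6 8 2
f 4 8 3
f 7 5 3
f 3 8 7
f 7 6 5
f 8 6 7
f 10 12 9
f 13 10 9
f 9 12 11
f 11 13 9
f 10 16 12
f 14 10 13
f 14 16 10
f 12 16 11
f 15 13 11
f 11 16 15
f 15 14 13
f 16 14 15
f 18 17 21
f 18 21 19
f 19 21 22
f 19 22 20
f 21 17 23
f 21 23 22
f 22 23 24
f 22 24 20
f 23 17 25
f 23 25 24
f 24 25 26
f 24 26 20
f 25 17 27
f 25 27 26
f 26 27 28
f 26 28 20
f 27 17 29
f 27 29 28
f 28 29 30
f 28 30 20
f 29 17 31
f 29 31 30
f 30 31 32
f 30 32 20
f 31 17 33
f 31 33 32
f 32 33 34
f 32 34 20
f 33 17 35
f 33 35 34
f 34 35 36
f 34 36 20
f 35 17 37
f 35 37 36
f 36 37 38
f 36 38 20
f 37 17 39
f 37 39 38
f 38 39 40
f 38 40 20
f 39 17 41
f 39 41 40
f 40 41 42
f 40 42 20
f 41 17 43
f 41 43 42
f 42 43 44
f 42 44 20
f 43 17 45
f 43 45 44
f 44 45 46
f 44 46 20
f 45 17 18
f 45 18 46
f 46 18 19
f 46 19 20
f 47 84 63
f 84 58 87
f 63 87 52
f 84 87 63
f 47 63 59
f 63 52 64
f 59 64 48
f 63 64 59
f 47 59 68
f 59 48 69
f 68 69 54
f 59 69 68
f 47 68 80
f 68 54 83
f 80 83 57
f 68 83 80
f 47 80 84
f 80 57 88
f 84 88 58
f 80 88 84
f 48 64 75
f 64 52 78
f 75 78 56
f 64 78 75
f 52 87 65
f 87 58 86
f 65 86 51
f 87 86 65
f 58 88 85
f 88 57 81
f 85 81 49
f 88 81 85
f 57 83 82
f 83 54 70
f 82 70 53
f 83 70 82
f 54 69 74
f 69 48 71
f 74 71 55
f 69 71 74
f 50 76 62
f 76 56 77
f 62 77 51
f 76 77 62
f 50 62 60
f 62 51 61
f 60 61 49
f 62 61 60
f 50 60 67
f 60 49 66
f 67 66 53
f 60 66 67
f 50 67 72
f 67 53 73
f 72 73 55
f 67 73 72
f 50 72 76
f 72 55 79
f 76 79 56
f 72 79 76
f 51 77 65
f 77 56 78
f 65 78 52
f 77 78 65
f 49 61 85
f 61 51 86
f 85 86 58
f 61 86 85
f 53 66 82
f 66 49 81
f 82 81 57
f 66 81 82
f 55 73 74
f 73 53 70
f 74 70 54
f 73 70 74
f 56 79 75
f 79 55 71
f 75 71 48
f 79 71 75



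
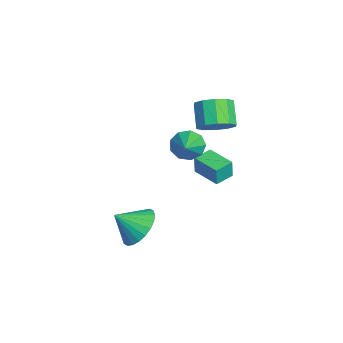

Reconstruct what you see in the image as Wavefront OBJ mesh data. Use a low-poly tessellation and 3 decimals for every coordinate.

v -0.962 2.469 2.233
v -0.681 2.039 1.594
v 0.402 2.211 3.007
v -0.545 2.58 1.535
v -0.605 3.069 1.803
v -0.831 3.278 2.272
v -1.119 3.108 2.722
v -1.334 2.639 2.944
v -1.374 2.091 2.832
v -1.222 1.72 2.441
v -0.948 1.699 1.951
v 3.504 -0.105 0.364
v 4.19 -0.638 -0.26
v 3.496 -1.135 1.236
v 4.452 -0.429 -0.011
v 4.57 -0.171 0.296
v 4.525 0.097 0.612
v 4.325 0.334 0.892
v 4 0.505 1.09
v 3.6 0.583 1.179
v 3.185 0.556 1.143
v 2.818 0.429 0.989
v 2.556 0.22 0.739
v 2.439 -0.038 0.433
v 2.483 -0.306 0.116
v 2.683 -0.543 -0.163
v 3.008 -0.714 -0.362
v 3.409 -0.792 -0.45
v 3.824 -0.765 -0.414
v -0.899 2.792 0.492
v -0.797 2.748 1.476
v -1.466 3.573 0.585
v -1.364 3.53 1.569
v 0.244 3.63 0.411
v 0.346 3.587 1.395
v -0.323 4.412 0.504
v -0.221 4.368 1.488
v -1.083 3.764 3.286
v -0.553 4.278 3.834
v -1.527 4.271 4.783
v -2.057 3.756 4.234
v -0.866 4.628 3.515
v -1.841 4.621 4.463
v -1.263 4.648 3.108
v -2.237 4.641 4.056
v -1.59 4.33 2.768
v -2.565 4.323 3.717
v -1.724 3.796 2.627
v -2.699 3.789 3.575
v -1.613 3.249 2.737
v -2.587 3.242 3.686
v -1.299 2.899 3.057
v -2.274 2.892 4.005
v -0.903 2.879 3.464
v -1.877 2.872 4.412
v -0.575 3.197 3.803
v -1.55 3.19 4.752
v -0.441 3.731 3.945
v -1.416 3.724 4.893
f 2 1 4
f 2 4 3
f 4 1 5
f 4 5 3
f 5 1 6
f 5 6 3
f 6 1 7
f 6 7 3
f 7 1 8
f 7 8 3
f 8 1 9
f 8 9 3
f 9 1 10
f 9 10 3
f 10 1 11
f 10 11 3
f 11 1 2
f 11 2 3
f 13 12 15
f 13 15 14
f 15 12 16
f 15 16 14
f 16 12 17
f 16 17 14
f 17 12 18
f 17 18 14
f 18 12 19
f 18 19 14
f 19 12 20
f 19 20 14
f 20 12 21
f 20 21 14
f 21 12 22
f 21 22 14
f 22 12 23
f 22 23 14
f 23 12 24
f 23 24 14
f 24 12 25
f 24 25 14
f 25 12 26
f 25 26 14
f 26 12 27
f 26 27 14
f 27 12 28
f 27 28 14
f 28 12 29
f 28 29 14
f 29 12 13
f 29 13 14
f 31 33 30
f 34 31 30
f 30 33 32
f 32 34 30
f 31 37 33
f 35 31 34
f 35 37 31
f 33 37 32
f 36 34 32
f 32 37 36
f 36 35 34
f 37 35 36
f 39 38 42
f 39 42 40
f 40 42 43
f 40 43 41
f 42 38 44
f 42 44 43
f 43 44 45
f 43 45 41
f 44 38 46
f 44 46 45
f 45 46 47
f 45 47 41
f 46 38 48
f 46 48 47
f 47 48 49
f 47 49 41
f 48 38 50
f 48 50 49
f 49 50 51
f 49 51 41
f 50 38 52
f 50 52 51
f 51 52 53
f 51 53 41
f 52 38 54
f 52 54 53
f 53 54 55
f 53 55 41
f 54 38 56
f 54 56 55
f 55 56 57
f 55 57 41
f 56 38 58
f 56 58 57
f 57 58 59
f 57 59 41
f 58 38 39
f 58 39 59
f 59 39 40
f 59 40 41



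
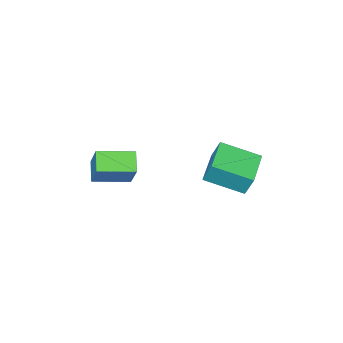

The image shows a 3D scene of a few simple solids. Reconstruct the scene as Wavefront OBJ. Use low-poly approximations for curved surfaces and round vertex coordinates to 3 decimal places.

v 1.788 -0.596 -2.479
v 1.207 -1.266 -1.763
v 2.336 0.389 -1.114
v 1.755 -0.281 -0.398
v 3.185 -1.619 -2.302
v 2.604 -2.289 -1.586
v 3.733 -0.634 -0.937
v 3.152 -1.304 -0.221
v -3.524 1.677 -2.997
v -3.587 2.151 -1.941
v -1.915 2.73 -3.374
v -1.978 3.205 -2.317
v -2.382 0.195 -2.263
v -2.445 0.67 -1.206
v -0.773 1.249 -2.639
v -0.836 1.723 -1.583
f 2 4 1
f 5 2 1
f 1 4 3
f 3 5 1
f 2 8 4
f 6 2 5
f 6 8 2
f 4 8 3
f 7 5 3
f 3 8 7
f 7 6 5
f 8 6 7
f 10 12 9
f 13 10 9
f 9 12 11
f 11 13 9
f 10 16 12
f 14 10 13
f 14 16 10
f 12 16 11
f 15 13 11
f 11 16 15
f 15 14 13
f 16 14 15



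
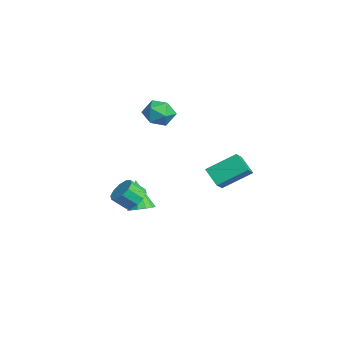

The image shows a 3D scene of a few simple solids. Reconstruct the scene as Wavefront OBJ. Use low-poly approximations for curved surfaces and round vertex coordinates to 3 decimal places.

v 0.989 -1.692 -1.826
v 1.878 -1.733 -1.828
v 1.84 -2.589 -1.016
v 0.951 -2.548 -1.014
v 1.725 -1.366 -1.448
v 1.688 -2.221 -0.636
v 1.292 -1.123 -1.212
v 1.254 -1.979 -0.4
v 0.742 -1.098 -1.211
v 0.704 -1.953 -0.399
v 0.287 -1.3 -1.445
v 0.249 -2.155 -0.633
v 0.1 -1.651 -1.824
v 0.062 -2.507 -1.012
v 0.252 -2.019 -2.204
v 0.215 -2.874 -1.392
v 0.686 -2.261 -2.44
v 0.648 -3.117 -1.628
v 1.236 -2.287 -2.441
v 1.198 -3.142 -1.629
v 1.691 -2.085 -2.207
v 1.653 -2.94 -1.395
v -3.218 -0.806 -4.848
v -2.682 -0.205 -4.519
v -4.182 -1.014 -2.892
v -3.074 0.037 -4.687
v -3.512 0.011 -4.906
v -3.856 -0.275 -5.106
v -3.998 -0.729 -5.224
v -3.892 -1.208 -5.223
v -3.572 -1.559 -5.102
v -3.139 -1.671 -4.901
v -2.732 -1.508 -4.682
v -2.478 -1.123 -4.516
v -2.46 -0.637 -4.456
v 0.443 2.746 -0.245
v 1.23 2.283 0.403
v 0.543 4.525 0.903
v 1.33 4.063 1.552
v 1.43 3.237 -1.092
v 2.217 2.775 -0.443
v 1.53 5.017 0.057
v 2.317 4.554 0.705
v -1.795 0.548 4.559
v -1.047 0.345 3.803
v -3.033 -0.125 3.517
v -2.285 -0.328 2.761
v -2.285 -0.89 3.687
v -1.521 -0.474 4.331
v -2.559 0.694 2.989
v -1.795 1.11 3.633
v -1.519 0.435 2.833
v -1.35 -0.544 3.264
v -2.73 0.764 4.056
v -2.561 -0.215 4.487
f 2 1 5
f 2 5 3
f 3 5 6
f 3 6 4
f 5 1 7
f 5 7 6
f 6 7 8
f 6 8 4
f 7 1 9
f 7 9 8
f 8 9 10
f 8 10 4
f 9 1 11
f 9 11 10
f 10 11 12
f 10 12 4
f 11 1 13
f 11 13 12
f 12 13 14
f 12 14 4
f 13 1 15
f 13 15 14
f 14 15 16
f 14 16 4
f 15 1 17
f 15 17 16
f 16 17 18
f 16 18 4
f 17 1 19
f 17 19 18
f 18 19 20
f 18 20 4
f 19 1 21
f 19 21 20
f 20 21 22
f 20 22 4
f 21 1 2
f 21 2 22
f 22 2 3
f 22 3 4
f 24 23 26
f 24 26 25
f 26 23 27
f 26 27 25
f 27 23 28
f 27 28 25
f 28 23 29
f 28 29 25
f 29 23 30
f 29 30 25
f 30 23 31
f 30 31 25
f 31 23 32
f 31 32 25
f 32 23 33
f 32 33 25
f 33 23 34
f 33 34 25
f 34 23 35
f 34 35 25
f 35 23 24
f 35 24 25
f 37 39 36
f 40 37 36
f 36 39 38
f 38 40 36
f 37 43 39
f 41 37 40
f 41 43 37
f 39 43 38
f 42 40 38
f 38 43 42
f 42 41 40
f 43 41 42
f 44 55 49
f 44 49 45
f 44 45 51
f 44 51 54
f 44 54 55
f 45 49 53
f 49 55 48
f 55 54 46
f 54 51 50
f 51 45 52
f 47 53 48
f 47 48 46
f 47 46 50
f 47 50 52
f 47 52 53
f 48 53 49
f 46 48 55
f 50 46 54
f 52 50 51
f 53 52 45



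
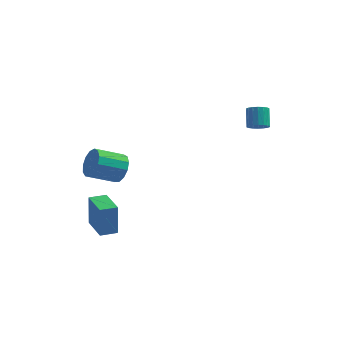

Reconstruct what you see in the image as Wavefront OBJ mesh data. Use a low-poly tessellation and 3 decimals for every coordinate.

v -4.724 -3.569 -4.409
v -4.745 -3.432 -2.394
v -3.873 -2.939 -4.443
v -3.894 -2.801 -2.428
v -3.586 -5.099 -4.292
v -3.607 -4.961 -2.277
v -2.735 -4.468 -4.326
v -2.756 -4.331 -2.311
v -3.03 -2.849 -0.059
v -2.448 -3.122 0.707
v -3.889 -4.005 1.485
v -4.47 -3.731 0.719
v -2.675 -2.627 0.849
v -4.116 -3.509 1.627
v -3.015 -2.201 0.703
v -4.455 -3.084 1.481
v -3.359 -1.982 0.315
v -4.8 -2.864 1.093
v -3.599 -2.037 -0.192
v -5.039 -2.92 0.586
v -3.658 -2.35 -0.657
v -5.098 -3.233 0.121
v -3.517 -2.822 -0.932
v -4.958 -3.704 -0.154
v -3.222 -3.302 -0.929
v -4.663 -4.184 -0.151
v -2.866 -3.638 -0.651
v -4.307 -4.52 0.127
v -2.562 -3.724 -0.184
v -4.002 -4.606 0.594
v -2.406 -3.531 0.322
v -3.847 -4.414 1.1
v 3.758 2.029 1.615
v 4.426 2.081 1.73
v 4.19 2.923 2.72
v 3.522 2.871 2.605
v 4.375 2.302 1.53
v 4.139 3.144 2.519
v 4.201 2.469 1.347
v 3.965 3.311 2.336
v 3.94 2.549 1.217
v 3.704 3.391 2.206
v 3.643 2.526 1.165
v 3.407 3.367 2.155
v 3.368 2.404 1.203
v 3.132 3.246 2.192
v 3.171 2.208 1.323
v 2.935 3.05 2.312
v 3.09 1.977 1.5
v 2.854 2.819 2.49
v 3.141 1.756 1.701
v 2.905 2.598 2.69
v 3.315 1.589 1.884
v 3.079 2.431 2.873
v 3.576 1.509 2.014
v 3.34 2.351 3.003
v 3.873 1.533 2.065
v 3.637 2.374 3.055
v 4.148 1.654 2.028
v 3.912 2.496 3.017
v 4.345 1.85 1.908
v 4.109 2.692 2.897
f 2 4 1
f 5 2 1
f 1 4 3
f 3 5 1
f 2 8 4
f 6 2 5
f 6 8 2
f 4 8 3
f 7 5 3
f 3 8 7
f 7 6 5
f 8 6 7
f 10 9 13
f 10 13 11
f 11 13 14
f 11 14 12
f 13 9 15
f 13 15 14
f 14 15 16
f 14 16 12
f 15 9 17
f 15 17 16
f 16 17 18
f 16 18 12
f 17 9 19
f 17 19 18
f 18 19 20
f 18 20 12
f 19 9 21
f 19 21 20
f 20 21 22
f 20 22 12
f 21 9 23
f 21 23 22
f 22 23 24
f 22 24 12
f 23 9 25
f 23 25 24
f 24 25 26
f 24 26 12
f 25 9 27
f 25 27 26
f 26 27 28
f 26 28 12
f 27 9 29
f 27 29 28
f 28 29 30
f 28 30 12
f 29 9 31
f 29 31 30
f 30 31 32
f 30 32 12
f 31 9 10
f 31 10 32
f 32 10 11
f 32 11 12
f 34 33 37
f 34 37 35
f 35 37 38
f 35 38 36
f 37 33 39
f 37 39 38
f 38 39 40
f 38 40 36
f 39 33 41
f 39 41 40
f 40 41 42
f 40 42 36
f 41 33 43
f 41 43 42
f 42 43 44
f 42 44 36
f 43 33 45
f 43 45 44
f 44 45 46
f 44 46 36
f 45 33 47
f 45 47 46
f 46 47 48
f 46 48 36
f 47 33 49
f 47 49 48
f 48 49 50
f 48 50 36
f 49 33 51
f 49 51 50
f 50 51 52
f 50 52 36
f 51 33 53
f 51 53 52
f 52 53 54
f 52 54 36
f 53 33 55
f 53 55 54
f 54 55 56
f 54 56 36
f 55 33 57
f 55 57 56
f 56 57 58
f 56 58 36
f 57 33 59
f 57 59 58
f 58 59 60
f 58 60 36
f 59 33 61
f 59 61 60
f 60 61 62
f 60 62 36
f 61 33 34
f 61 34 62
f 62 34 35
f 62 35 36



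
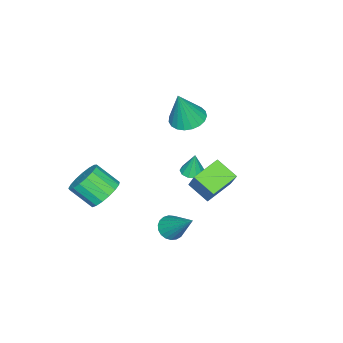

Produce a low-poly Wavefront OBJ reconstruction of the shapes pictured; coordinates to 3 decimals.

v 3.838 -2.23 -3.221
v 4.367 -1.668 -2.703
v 4.591 -2.747 -1.761
v 4.062 -3.31 -2.279
v 3.957 -1.61 -2.539
v 4.182 -2.689 -1.597
v 3.52 -1.694 -2.531
v 3.745 -2.773 -1.589
v 3.156 -1.901 -2.681
v 3.38 -2.98 -1.739
v 2.948 -2.183 -2.955
v 3.172 -3.262 -2.013
v 2.944 -2.477 -3.29
v 3.168 -3.556 -2.348
v 3.144 -2.714 -3.609
v 3.369 -3.793 -2.667
v 3.504 -2.84 -3.839
v 3.728 -3.919 -2.897
v 3.94 -2.826 -3.928
v 4.164 -3.905 -2.986
v 4.353 -2.676 -3.854
v 4.577 -3.756 -2.912
v 4.647 -2.424 -3.636
v 4.872 -3.503 -2.694
v 4.757 -2.128 -3.322
v 4.981 -3.207 -2.38
v 4.655 -1.855 -2.986
v 4.88 -2.934 -2.043
v 1.529 2.978 -1.885
v 1.417 1.918 -1.252
v 2.256 3.691 -0.561
v 2.143 2.631 0.072
v 2.837 2.549 -2.372
v 2.724 1.489 -1.739
v 3.563 3.262 -1.048
v 3.451 2.202 -0.415
v 0.847 0.595 -2.46
v 1.383 0.35 -2.441
v 0.873 0.745 -1.26
v 1.425 0.71 -2.487
v 1.246 1.025 -2.523
v 0.914 1.176 -2.534
v 0.557 1.106 -2.518
v 0.31 0.84 -2.479
v 0.269 0.48 -2.433
v 0.448 0.165 -2.398
v 0.78 0.014 -2.386
v 1.137 0.084 -2.403
v 3.149 0.842 -4.763
v 3.617 1.111 -5.177
v 3.671 2.278 -3.237
v 3.387 1.263 -5.241
v 3.116 1.342 -5.223
v 2.851 1.334 -5.125
v 2.637 1.241 -4.964
v 2.512 1.079 -4.769
v 2.497 0.876 -4.573
v 2.595 0.667 -4.41
v 2.789 0.488 -4.307
v 3.044 0.371 -4.284
v 3.319 0.334 -4.343
v 3.563 0.386 -4.475
v 3.736 0.516 -4.657
v 3.808 0.702 -4.857
v 3.766 0.913 -5.041
v -1.842 -1.261 -1.159
v -1.003 -0.938 -1.398
v -1.238 -1.439 0.719
v -1.192 -0.612 -1.306
v -1.493 -0.399 -1.189
v -1.854 -0.335 -1.067
v -2.213 -0.431 -0.96
v -2.508 -0.671 -0.888
v -2.688 -1.012 -0.863
v -2.721 -1.397 -0.889
v -2.603 -1.758 -0.961
v -2.353 -2.033 -1.068
v -2.014 -2.174 -1.19
v -1.646 -2.158 -1.307
v -1.312 -1.986 -1.398
v -1.069 -1.69 -1.448
v -0.96 -1.318 -1.448
f 2 1 5
f 2 5 3
f 3 5 6
f 3 6 4
f 5 1 7
f 5 7 6
f 6 7 8
f 6 8 4
f 7 1 9
f 7 9 8
f 8 9 10
f 8 10 4
f 9 1 11
f 9 11 10
f 10 11 12
f 10 12 4
f 11 1 13
f 11 13 12
f 12 13 14
f 12 14 4
f 13 1 15
f 13 15 14
f 14 15 16
f 14 16 4
f 15 1 17
f 15 17 16
f 16 17 18
f 16 18 4
f 17 1 19
f 17 19 18
f 18 19 20
f 18 20 4
f 19 1 21
f 19 21 20
f 20 21 22
f 20 22 4
f 21 1 23
f 21 23 22
f 22 23 24
f 22 24 4
f 23 1 25
f 23 25 24
f 24 25 26
f 24 26 4
f 25 1 27
f 25 27 26
f 26 27 28
f 26 28 4
f 27 1 2
f 27 2 28
f 28 2 3
f 28 3 4
f 30 32 29
f 33 30 29
f 29 32 31
f 31 33 29
f 30 36 32
f 34 30 33
f 34 36 30
f 32 36 31
f 35 33 31
f 31 36 35
f 35 34 33
f 36 34 35
f 38 37 40
f 38 40 39
f 40 37 41
f 40 41 39
f 41 37 42
f 41 42 39
f 42 37 43
f 42 43 39
f 43 37 44
f 43 44 39
f 44 37 45
f 44 45 39
f 45 37 46
f 45 46 39
f 46 37 47
f 46 47 39
f 47 37 48
f 47 48 39
f 48 37 38
f 48 38 39
f 50 49 52
f 50 52 51
f 52 49 53
f 52 53 51
f 53 49 54
f 53 54 51
f 54 49 55
f 54 55 51
f 55 49 56
f 55 56 51
f 56 49 57
f 56 57 51
f 57 49 58
f 57 58 51
f 58 49 59
f 58 59 51
f 59 49 60
f 59 60 51
f 60 49 61
f 60 61 51
f 61 49 62
f 61 62 51
f 62 49 63
f 62 63 51
f 63 49 64
f 63 64 51
f 64 49 65
f 64 65 51
f 65 49 50
f 65 50 51
f 67 66 69
f 67 69 68
f 69 66 70
f 69 70 68
f 70 66 71
f 70 71 68
f 71 66 72
f 71 72 68
f 72 66 73
f 72 73 68
f 73 66 74
f 73 74 68
f 74 66 75
f 74 75 68
f 75 66 76
f 75 76 68
f 76 66 77
f 76 77 68
f 77 66 78
f 77 78 68
f 78 66 79
f 78 79 68
f 79 66 80
f 79 80 68
f 80 66 81
f 80 81 68
f 81 66 82
f 81 82 68
f 82 66 67
f 82 67 68



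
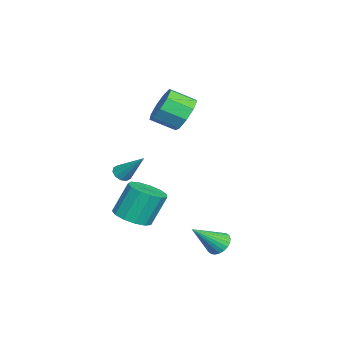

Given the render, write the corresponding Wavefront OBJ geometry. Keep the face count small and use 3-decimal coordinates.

v 0.165 -2.218 -1.097
v 0.454 -2.588 -0.897
v 0.715 -1.102 0.177
v 0.628 -2.432 -1.109
v 0.625 -2.194 -1.316
v 0.447 -1.965 -1.439
v 0.161 -1.833 -1.432
v -0.123 -1.848 -1.296
v -0.297 -2.004 -1.085
v -0.294 -2.241 -0.878
v -0.116 -2.47 -0.755
v 0.17 -2.602 -0.762
v 2.959 2.578 -3.787
v 3.534 2.884 -3.896
v 3.761 1.502 -2.573
v 3.437 3.026 -3.705
v 3.267 3.101 -3.527
v 3.05 3.096 -3.388
v 2.819 3.012 -3.31
v 2.61 2.862 -3.304
v 2.454 2.669 -3.372
v 2.374 2.462 -3.504
v 2.384 2.273 -3.678
v 2.481 2.13 -3.869
v 2.651 2.056 -4.047
v 2.868 2.061 -4.186
v 3.099 2.144 -4.264
v 3.308 2.294 -4.27
v 3.464 2.487 -4.202
v 3.544 2.694 -4.07
v 2.511 -1.34 -2.685
v 3.144 -0.646 -2.829
v 2.781 0.014 -1.239
v 2.149 -0.68 -1.095
v 2.675 -0.463 -3.012
v 2.312 0.197 -1.421
v 2.154 -0.559 -3.091
v 1.791 0.101 -1.5
v 1.747 -0.903 -3.041
v 1.384 -0.242 -1.451
v 1.582 -1.385 -2.879
v 1.22 -0.725 -1.288
v 1.713 -1.854 -2.654
v 1.35 -1.193 -1.064
v 2.097 -2.159 -2.44
v 1.734 -1.499 -0.85
v 2.612 -2.204 -2.304
v 2.249 -1.544 -0.713
v 3.096 -1.975 -2.288
v 2.733 -1.315 -0.698
v 3.394 -1.545 -2.399
v 3.031 -0.884 -0.808
v 3.412 -1.049 -2.601
v 3.049 -0.389 -1.01
v -2.426 0.313 1.674
v -1.765 0.748 2.333
v -1.633 -0.438 2.985
v -2.294 -0.873 2.326
v -2.423 0.809 2.577
v -2.291 -0.377 3.228
v -3.082 0.638 2.398
v -2.951 -0.549 3.05
v -3.435 0.315 1.881
v -3.303 -0.872 2.533
v -3.315 -0.009 1.267
v -3.183 -1.196 1.918
v -2.78 -0.182 0.843
v -2.648 -1.369 1.495
v -2.078 -0.123 0.809
v -1.946 -1.31 1.46
v -1.54 0.14 1.179
v -1.408 -1.047 1.83
v -1.416 0.484 1.781
v -1.284 -0.702 2.432
f 2 1 4
f 2 4 3
f 4 1 5
f 4 5 3
f 5 1 6
f 5 6 3
f 6 1 7
f 6 7 3
f 7 1 8
f 7 8 3
f 8 1 9
f 8 9 3
f 9 1 10
f 9 10 3
f 10 1 11
f 10 11 3
f 11 1 12
f 11 12 3
f 12 1 2
f 12 2 3
f 14 13 16
f 14 16 15
f 16 13 17
f 16 17 15
f 17 13 18
f 17 18 15
f 18 13 19
f 18 19 15
f 19 13 20
f 19 20 15
f 20 13 21
f 20 21 15
f 21 13 22
f 21 22 15
f 22 13 23
f 22 23 15
f 23 13 24
f 23 24 15
f 24 13 25
f 24 25 15
f 25 13 26
f 25 26 15
f 26 13 27
f 26 27 15
f 27 13 28
f 27 28 15
f 28 13 29
f 28 29 15
f 29 13 30
f 29 30 15
f 30 13 14
f 30 14 15
f 32 31 35
f 32 35 33
f 33 35 36
f 33 36 34
f 35 31 37
f 35 37 36
f 36 37 38
f 36 38 34
f 37 31 39
f 37 39 38
f 38 39 40
f 38 40 34
f 39 31 41
f 39 41 40
f 40 41 42
f 40 42 34
f 41 31 43
f 41 43 42
f 42 43 44
f 42 44 34
f 43 31 45
f 43 45 44
f 44 45 46
f 44 46 34
f 45 31 47
f 45 47 46
f 46 47 48
f 46 48 34
f 47 31 49
f 47 49 48
f 48 49 50
f 48 50 34
f 49 31 51
f 49 51 50
f 50 51 52
f 50 52 34
f 51 31 53
f 51 53 52
f 52 53 54
f 52 54 34
f 53 31 32
f 53 32 54
f 54 32 33
f 54 33 34
f 56 55 59
f 56 59 57
f 57 59 60
f 57 60 58
f 59 55 61
f 59 61 60
f 60 61 62
f 60 62 58
f 61 55 63
f 61 63 62
f 62 63 64
f 62 64 58
f 63 55 65
f 63 65 64
f 64 65 66
f 64 66 58
f 65 55 67
f 65 67 66
f 66 67 68
f 66 68 58
f 67 55 69
f 67 69 68
f 68 69 70
f 68 70 58
f 69 55 71
f 69 71 70
f 70 71 72
f 70 72 58
f 71 55 73
f 71 73 72
f 72 73 74
f 72 74 58
f 73 55 56
f 73 56 74
f 74 56 57
f 74 57 58



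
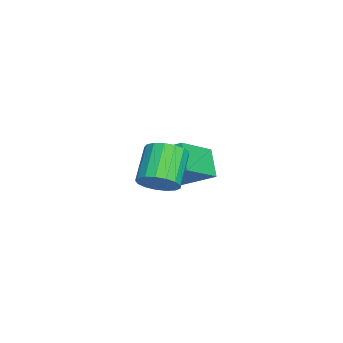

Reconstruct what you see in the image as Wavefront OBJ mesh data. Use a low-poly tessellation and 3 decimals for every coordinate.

v -3.778 -3.651 -1.719
v -2.199 -4.704 -0.688
v -3.266 -2.076 -0.894
v -1.687 -3.13 0.137
v -2.873 -3.37 -2.817
v -1.294 -4.424 -1.786
v -2.361 -1.796 -1.992
v -0.782 -2.849 -0.961
v 2.119 -3.689 -0.366
v 2.598 -4.13 0.211
v 1.341 -3.912 1.423
v 0.861 -3.471 0.846
v 2.718 -3.734 0.264
v 1.46 -3.516 1.475
v 2.7 -3.328 0.172
v 1.442 -3.11 1.384
v 2.549 -3.005 -0.043
v 1.291 -2.787 1.169
v 2.299 -2.839 -0.332
v 1.042 -2.621 0.88
v 2.008 -2.867 -0.628
v 0.751 -2.649 0.583
v 1.743 -3.084 -0.865
v 0.485 -2.866 0.347
v 1.563 -3.439 -0.987
v 0.306 -3.221 0.225
v 1.511 -3.852 -0.967
v 0.254 -3.634 0.245
v 1.598 -4.227 -0.809
v 0.341 -4.009 0.403
v 1.805 -4.479 -0.55
v 0.547 -4.261 0.662
v 2.083 -4.55 -0.248
v 0.825 -4.332 0.963
v 2.369 -4.424 0.026
v 1.112 -4.206 1.238
f 2 4 1
f 5 2 1
f 1 4 3
f 3 5 1
f 2 8 4
f 6 2 5
f 6 8 2
f 4 8 3
f 7 5 3
f 3 8 7
f 7 6 5
f 8 6 7
f 10 9 13
f 10 13 11
f 11 13 14
f 11 14 12
f 13 9 15
f 13 15 14
f 14 15 16
f 14 16 12
f 15 9 17
f 15 17 16
f 16 17 18
f 16 18 12
f 17 9 19
f 17 19 18
f 18 19 20
f 18 20 12
f 19 9 21
f 19 21 20
f 20 21 22
f 20 22 12
f 21 9 23
f 21 23 22
f 22 23 24
f 22 24 12
f 23 9 25
f 23 25 24
f 24 25 26
f 24 26 12
f 25 9 27
f 25 27 26
f 26 27 28
f 26 28 12
f 27 9 29
f 27 29 28
f 28 29 30
f 28 30 12
f 29 9 31
f 29 31 30
f 30 31 32
f 30 32 12
f 31 9 33
f 31 33 32
f 32 33 34
f 32 34 12
f 33 9 35
f 33 35 34
f 34 35 36
f 34 36 12
f 35 9 10
f 35 10 36
f 36 10 11
f 36 11 12



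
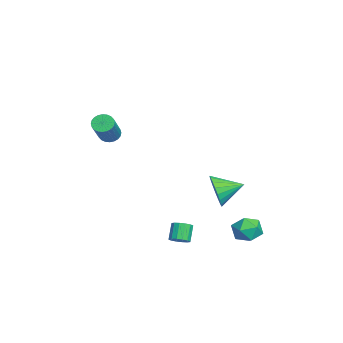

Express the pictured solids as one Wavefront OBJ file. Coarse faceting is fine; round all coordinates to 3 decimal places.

v -1.269 -3.419 3.023
v -0.87 -3.414 2.589
v 0.608 -3.736 3.942
v 0.209 -3.741 4.377
v -0.875 -3.191 2.647
v 0.603 -3.513 4.001
v -0.941 -3.003 2.763
v 0.538 -3.326 4.117
v -1.056 -2.879 2.919
v 0.422 -3.201 4.272
v -1.204 -2.836 3.09
v 0.275 -3.159 4.444
v -1.361 -2.883 3.252
v 0.117 -3.205 4.605
v -1.505 -3.011 3.378
v -0.027 -3.333 4.731
v -1.613 -3.201 3.45
v -0.134 -3.523 4.804
v -1.668 -3.424 3.458
v -0.19 -3.746 4.811
v -1.663 -3.647 3.399
v -0.185 -3.969 4.753
v -1.598 -3.834 3.283
v -0.119 -4.157 4.637
v -1.482 -3.959 3.128
v -0.004 -4.281 4.481
v -1.335 -4.001 2.956
v 0.144 -4.324 4.31
v -1.177 -3.955 2.795
v 0.301 -4.277 4.148
v -1.033 -3.827 2.669
v 0.445 -4.149 4.022
v -0.926 -3.637 2.596
v 0.553 -3.959 3.95
v -3.528 2.041 -2.24
v -3.019 1.851 -1.318
v -3.692 3.539 -1.84
v -2.683 1.96 -1.589
v -2.493 2.083 -1.972
v -2.482 2.198 -2.401
v -2.652 2.287 -2.803
v -2.973 2.333 -3.107
v -3.391 2.328 -3.261
v -3.832 2.274 -3.239
v -4.22 2.179 -3.044
v -4.489 2.06 -2.71
v -4.591 1.938 -2.294
v -4.51 1.834 -1.87
v -4.259 1.765 -1.509
v -3.881 1.744 -1.274
v -3.443 1.774 -1.207
v 1.317 4.134 -2.928
v 1.924 3.509 -3.072
v 0.476 3.171 -2.288
v 1.083 2.546 -2.432
v 1.245 3.194 -1.854
v 1.764 3.789 -2.249
v 0.636 2.891 -3.111
v 1.155 3.486 -3.506
v 1.503 2.74 -3.184
v 1.879 2.928 -2.408
v 0.521 3.752 -2.952
v 0.897 3.94 -2.176
v 1.377 -0.022 -3.306
v 1.828 0.115 -3.004
v 1.234 0.279 -2.191
v 0.783 0.142 -2.494
v 1.737 0.365 -3.121
v 1.143 0.528 -2.308
v 1.55 0.51 -3.287
v 0.956 0.674 -2.474
v 1.316 0.514 -3.459
v 0.722 0.677 -2.646
v 1.099 0.373 -3.589
v 0.505 0.537 -2.777
v 0.956 0.127 -3.644
v 0.362 0.291 -2.832
v 0.926 -0.159 -3.609
v 0.332 0.005 -2.796
v 1.017 -0.408 -3.492
v 0.423 -0.245 -2.679
v 1.204 -0.554 -3.326
v 0.61 -0.39 -2.513
v 1.438 -0.557 -3.154
v 0.844 -0.394 -2.341
v 1.655 -0.417 -3.023
v 1.061 -0.253 -2.211
v 1.798 -0.171 -2.968
v 1.204 -0.007 -2.156
f 2 1 5
f 2 5 3
f 3 5 6
f 3 6 4
f 5 1 7
f 5 7 6
f 6 7 8
f 6 8 4
f 7 1 9
f 7 9 8
f 8 9 10
f 8 10 4
f 9 1 11
f 9 11 10
f 10 11 12
f 10 12 4
f 11 1 13
f 11 13 12
f 12 13 14
f 12 14 4
f 13 1 15
f 13 15 14
f 14 15 16
f 14 16 4
f 15 1 17
f 15 17 16
f 16 17 18
f 16 18 4
f 17 1 19
f 17 19 18
f 18 19 20
f 18 20 4
f 19 1 21
f 19 21 20
f 20 21 22
f 20 22 4
f 21 1 23
f 21 23 22
f 22 23 24
f 22 24 4
f 23 1 25
f 23 25 24
f 24 25 26
f 24 26 4
f 25 1 27
f 25 27 26
f 26 27 28
f 26 28 4
f 27 1 29
f 27 29 28
f 28 29 30
f 28 30 4
f 29 1 31
f 29 31 30
f 30 31 32
f 30 32 4
f 31 1 33
f 31 33 32
f 32 33 34
f 32 34 4
f 33 1 2
f 33 2 34
f 34 2 3
f 34 3 4
f 36 35 38
f 36 38 37
f 38 35 39
f 38 39 37
f 39 35 40
f 39 40 37
f 40 35 41
f 40 41 37
f 41 35 42
f 41 42 37
f 42 35 43
f 42 43 37
f 43 35 44
f 43 44 37
f 44 35 45
f 44 45 37
f 45 35 46
f 45 46 37
f 46 35 47
f 46 47 37
f 47 35 48
f 47 48 37
f 48 35 49
f 48 49 37
f 49 35 50
f 49 50 37
f 50 35 51
f 50 51 37
f 51 35 36
f 51 36 37
f 52 63 57
f 52 57 53
f 52 53 59
f 52 59 62
f 52 62 63
f 53 57 61
f 57 63 56
f 63 62 54
f 62 59 58
f 59 53 60
f 55 61 56
f 55 56 54
f 55 54 58
f 55 58 60
f 55 60 61
f 56 61 57
f 54 56 63
f 58 54 62
f 60 58 59
f 61 60 53
f 65 64 68
f 65 68 66
f 66 68 69
f 66 69 67
f 68 64 70
f 68 70 69
f 69 70 71
f 69 71 67
f 70 64 72
f 70 72 71
f 71 72 73
f 71 73 67
f 72 64 74
f 72 74 73
f 73 74 75
f 73 75 67
f 74 64 76
f 74 76 75
f 75 76 77
f 75 77 67
f 76 64 78
f 76 78 77
f 77 78 79
f 77 79 67
f 78 64 80
f 78 80 79
f 79 80 81
f 79 81 67
f 80 64 82
f 80 82 81
f 81 82 83
f 81 83 67
f 82 64 84
f 82 84 83
f 83 84 85
f 83 85 67
f 84 64 86
f 84 86 85
f 85 86 87
f 85 87 67
f 86 64 88
f 86 88 87
f 87 88 89
f 87 89 67
f 88 64 65
f 88 65 89
f 89 65 66
f 89 66 67



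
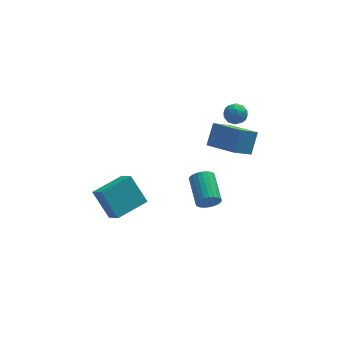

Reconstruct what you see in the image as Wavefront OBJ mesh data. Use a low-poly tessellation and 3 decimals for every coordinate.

v 3.444 4.268 0.35
v 3.89 4.378 -0.278
v 4.01 3.162 0.558
v 4.456 3.272 -0.07
v 4.556 3.717 0.561
v 4.207 4.4 0.432
v 3.693 3.14 -0.152
v 3.344 3.823 -0.281
v 4.044 3.681 -0.589
v 4.577 4.037 -0.148
v 3.323 3.503 0.428
v 3.856 3.859 0.869
v 3.617 4.42 0.018
v 4.283 3.12 0.262
v 4.342 3.382 0.633
v 4.604 3.446 0.264
v 3.803 4.433 0.435
v 4.065 4.497 0.066
v 4.457 4.109 0.559
v 3.835 3.043 0.214
v 4.097 3.107 -0.155
v 3.296 4.094 0.016
v 3.558 4.158 -0.353
v 3.443 3.431 -0.279
v 3.97 4.075 -0.534
v 4.302 3.425 -0.412
v 3.854 3.348 -0.46
v 3.649 3.749 -0.536
v 4.283 4.284 -0.275
v 4.616 3.635 -0.153
v 4.675 3.896 0.218
v 4.469 4.297 0.142
v 4.374 3.875 -0.458
v 3.284 3.905 0.433
v 3.617 3.256 0.555
v 3.431 3.243 0.138
v 3.225 3.644 0.062
v 3.598 4.115 0.692
v 3.93 3.465 0.814
v 4.251 3.791 0.816
v 4.046 4.192 0.74
v 3.526 3.665 0.738
v 2.866 -1.37 1.402
v 3.384 -0.519 2.577
v 1.571 0.055 0.942
v 2.089 0.906 2.116
v 4.031 -0.646 0.364
v 4.549 0.205 1.538
v 2.736 0.779 -0.097
v 3.254 1.63 1.078
v -3.753 -1.213 -3.91
v -4.563 -0.164 -2.371
v -4.163 -0.199 -4.816
v -4.972 0.849 -3.278
v -1.908 -0.209 -3.622
v -2.717 0.839 -2.084
v -2.317 0.804 -4.529
v -3.127 1.853 -2.99
v 1.074 -3.578 -0.808
v 1.376 -3.348 -1.443
v 1.288 -1.532 -0.827
v 0.986 -1.762 -0.192
v 1.095 -3.34 -1.508
v 1.007 -1.523 -0.892
v 0.81 -3.367 -1.467
v 0.723 -1.551 -0.85
v 0.566 -3.427 -1.325
v 0.478 -1.611 -0.709
v 0.399 -3.51 -1.104
v 0.311 -1.694 -0.488
v 0.335 -3.603 -0.839
v 0.247 -1.787 -0.223
v 0.383 -3.693 -0.568
v 0.295 -1.877 0.048
v 0.537 -3.765 -0.335
v 0.449 -1.948 0.282
v 0.772 -3.808 -0.173
v 0.684 -1.992 0.443
v 1.053 -3.817 -0.108
v 0.965 -2 0.508
v 1.337 -3.789 -0.15
v 1.25 -1.973 0.467
v 1.582 -3.729 -0.291
v 1.494 -1.913 0.325
v 1.749 -3.646 -0.512
v 1.661 -1.83 0.104
v 1.813 -3.553 -0.777
v 1.725 -1.737 -0.161
v 1.765 -3.463 -1.048
v 1.677 -1.647 -0.432
v 1.611 -3.392 -1.282
v 1.523 -1.575 -0.665
f 1 38 17
f 38 12 41
f 17 41 6
f 38 41 17
f 1 17 13
f 17 6 18
f 13 18 2
f 17 18 13
f 1 13 22
f 13 2 23
f 22 23 8
f 13 23 22
f 1 22 34
f 22 8 37
f 34 37 11
f 22 37 34
f 1 34 38
f 34 11 42
f 38 42 12
f 34 42 38
f 2 18 29
f 18 6 32
f 29 32 10
f 18 32 29
f 6 41 19
f 41 12 40
f 19 40 5
f 41 40 19
f 12 42 39
f 42 11 35
f 39 35 3
f 42 35 39
f 11 37 36
f 37 8 24
f 36 24 7
f 37 24 36
f 8 23 28
f 23 2 25
f 28 25 9
f 23 25 28
f 4 30 16
f 30 10 31
f 16 31 5
f 30 31 16
f 4 16 14
f 16 5 15
f 14 15 3
f 16 15 14
f 4 14 21
f 14 3 20
f 21 20 7
f 14 20 21
f 4 21 26
f 21 7 27
f 26 27 9
f 21 27 26
f 4 26 30
f 26 9 33
f 30 33 10
f 26 33 30
f 5 31 19
f 31 10 32
f 19 32 6
f 31 32 19
f 3 15 39
f 15 5 40
f 39 40 12
f 15 40 39
f 7 20 36
f 20 3 35
f 36 35 11
f 20 35 36
f 9 27 28
f 27 7 24
f 28 24 8
f 27 24 28
f 10 33 29
f 33 9 25
f 29 25 2
f 33 25 29
f 44 46 43
f 47 44 43
f 43 46 45
f 45 47 43
f 44 50 46
f 48 44 47
f 48 50 44
f 46 50 45
f 49 47 45
f 45 50 49
f 49 48 47
f 50 48 49
f 52 54 51
f 55 52 51
f 51 54 53
f 53 55 51
f 52 58 54
f 56 52 55
f 56 58 52
f 54 58 53
f 57 55 53
f 53 58 57
f 57 56 55
f 58 56 57
f 60 59 63
f 60 63 61
f 61 63 64
f 61 64 62
f 63 59 65
f 63 65 64
f 64 65 66
f 64 66 62
f 65 59 67
f 65 67 66
f 66 67 68
f 66 68 62
f 67 59 69
f 67 69 68
f 68 69 70
f 68 70 62
f 69 59 71
f 69 71 70
f 70 71 72
f 70 72 62
f 71 59 73
f 71 73 72
f 72 73 74
f 72 74 62
f 73 59 75
f 73 75 74
f 74 75 76
f 74 76 62
f 75 59 77
f 75 77 76
f 76 77 78
f 76 78 62
f 77 59 79
f 77 79 78
f 78 79 80
f 78 80 62
f 79 59 81
f 79 81 80
f 80 81 82
f 80 82 62
f 81 59 83
f 81 83 82
f 82 83 84
f 82 84 62
f 83 59 85
f 83 85 84
f 84 85 86
f 84 86 62
f 85 59 87
f 85 87 86
f 86 87 88
f 86 88 62
f 87 59 89
f 87 89 88
f 88 89 90
f 88 90 62
f 89 59 91
f 89 91 90
f 90 91 92
f 90 92 62
f 91 59 60
f 91 60 92
f 92 60 61
f 92 61 62

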